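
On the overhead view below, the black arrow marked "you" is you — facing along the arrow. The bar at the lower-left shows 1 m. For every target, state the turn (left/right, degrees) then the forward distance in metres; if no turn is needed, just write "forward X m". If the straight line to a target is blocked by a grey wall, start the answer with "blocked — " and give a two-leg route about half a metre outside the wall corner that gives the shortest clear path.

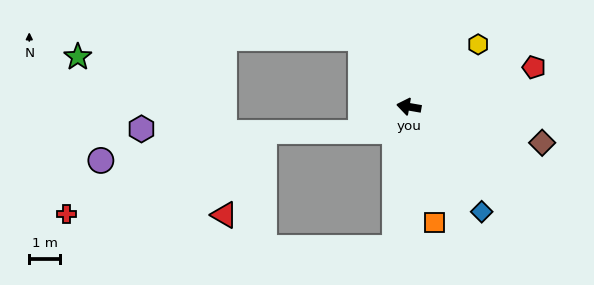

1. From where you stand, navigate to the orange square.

turn left 112°, forward 3.9 m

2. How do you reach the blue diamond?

turn left 135°, forward 4.1 m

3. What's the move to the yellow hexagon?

turn right 128°, forward 3.0 m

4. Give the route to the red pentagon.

turn right 153°, forward 4.3 m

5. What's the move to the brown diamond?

turn left 175°, forward 4.5 m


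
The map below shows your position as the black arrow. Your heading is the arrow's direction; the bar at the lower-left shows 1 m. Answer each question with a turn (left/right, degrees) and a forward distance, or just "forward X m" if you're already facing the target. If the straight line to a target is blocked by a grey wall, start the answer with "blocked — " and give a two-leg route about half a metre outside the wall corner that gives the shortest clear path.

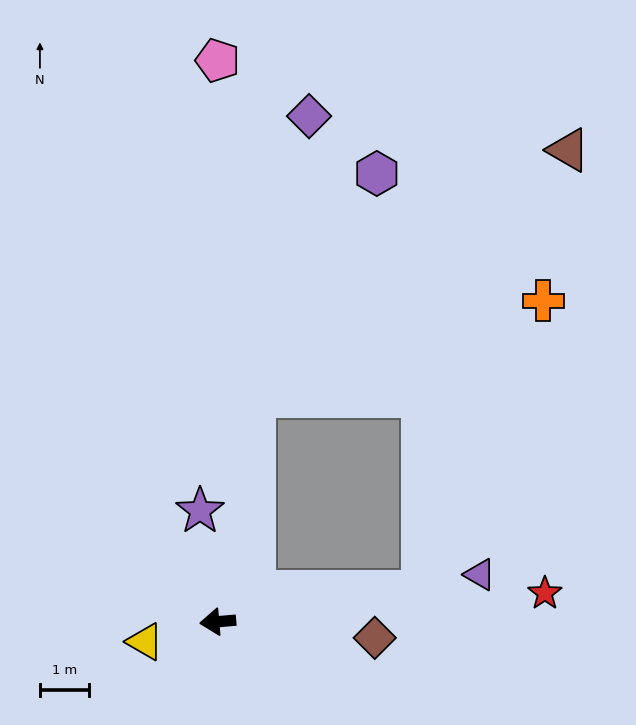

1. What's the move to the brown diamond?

turn left 169°, forward 3.2 m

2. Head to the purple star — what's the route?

turn right 86°, forward 2.3 m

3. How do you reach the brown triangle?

blocked — turn right 104°, forward 4.6 m, then turn right 43°, forward 8.1 m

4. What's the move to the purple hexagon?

blocked — turn right 104°, forward 4.6 m, then turn right 19°, forward 5.2 m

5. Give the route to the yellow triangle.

turn left 10°, forward 1.5 m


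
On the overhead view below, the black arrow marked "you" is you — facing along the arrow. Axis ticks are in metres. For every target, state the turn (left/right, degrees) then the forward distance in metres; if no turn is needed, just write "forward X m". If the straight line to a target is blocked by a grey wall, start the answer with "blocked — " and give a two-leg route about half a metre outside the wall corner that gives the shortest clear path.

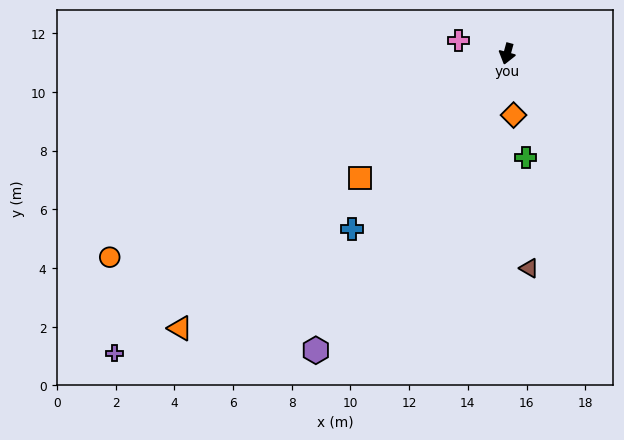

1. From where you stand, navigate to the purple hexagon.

turn right 18°, forward 12.0 m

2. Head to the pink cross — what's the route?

turn right 90°, forward 1.7 m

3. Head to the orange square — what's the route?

turn right 34°, forward 6.6 m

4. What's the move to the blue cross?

turn right 26°, forward 8.0 m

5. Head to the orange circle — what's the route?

turn right 48°, forward 15.2 m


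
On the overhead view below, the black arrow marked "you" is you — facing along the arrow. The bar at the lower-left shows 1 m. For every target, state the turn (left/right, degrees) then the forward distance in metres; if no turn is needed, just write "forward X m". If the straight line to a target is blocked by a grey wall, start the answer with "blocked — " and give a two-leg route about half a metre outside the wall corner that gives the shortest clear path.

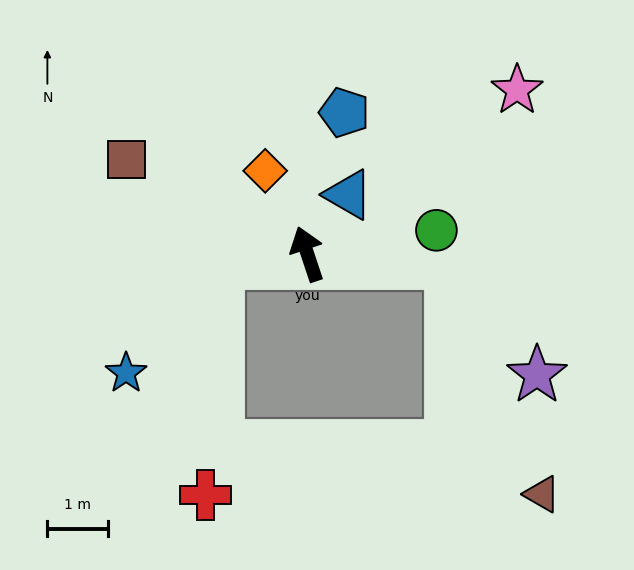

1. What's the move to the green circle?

turn right 98°, forward 2.2 m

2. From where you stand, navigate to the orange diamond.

turn left 9°, forward 1.5 m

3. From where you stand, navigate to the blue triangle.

turn right 53°, forward 1.2 m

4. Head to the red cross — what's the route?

blocked — turn left 78°, forward 1.5 m, then turn left 80°, forward 3.8 m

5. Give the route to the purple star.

blocked — turn right 113°, forward 2.4 m, then turn right 47°, forward 2.3 m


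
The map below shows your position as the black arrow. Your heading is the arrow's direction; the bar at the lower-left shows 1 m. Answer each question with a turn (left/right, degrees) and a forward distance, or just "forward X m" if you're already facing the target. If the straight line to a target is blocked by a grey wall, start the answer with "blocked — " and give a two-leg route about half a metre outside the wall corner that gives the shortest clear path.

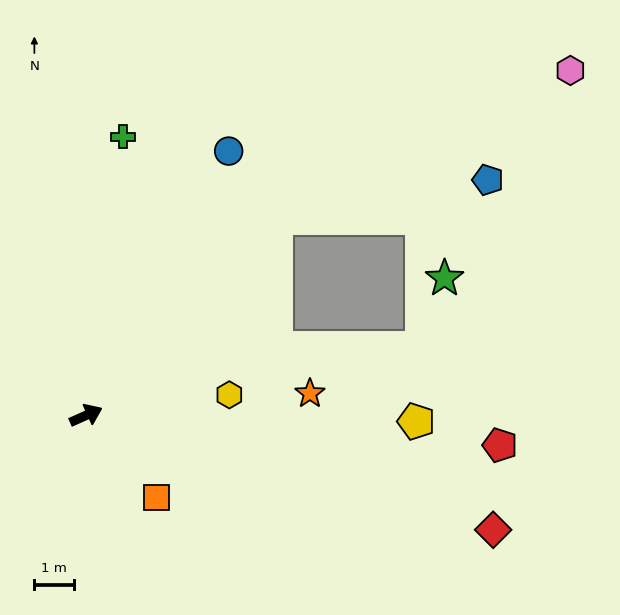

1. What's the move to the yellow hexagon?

turn right 16°, forward 3.7 m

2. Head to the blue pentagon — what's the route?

blocked — turn left 22°, forward 6.9 m, then turn right 36°, forward 5.4 m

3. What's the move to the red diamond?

turn right 40°, forward 10.7 m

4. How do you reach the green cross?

turn left 58°, forward 7.1 m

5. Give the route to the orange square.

turn right 73°, forward 2.7 m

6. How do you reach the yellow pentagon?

turn right 25°, forward 8.4 m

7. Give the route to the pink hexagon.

blocked — turn left 22°, forward 6.9 m, then turn right 19°, forward 8.3 m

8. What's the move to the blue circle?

turn left 38°, forward 7.6 m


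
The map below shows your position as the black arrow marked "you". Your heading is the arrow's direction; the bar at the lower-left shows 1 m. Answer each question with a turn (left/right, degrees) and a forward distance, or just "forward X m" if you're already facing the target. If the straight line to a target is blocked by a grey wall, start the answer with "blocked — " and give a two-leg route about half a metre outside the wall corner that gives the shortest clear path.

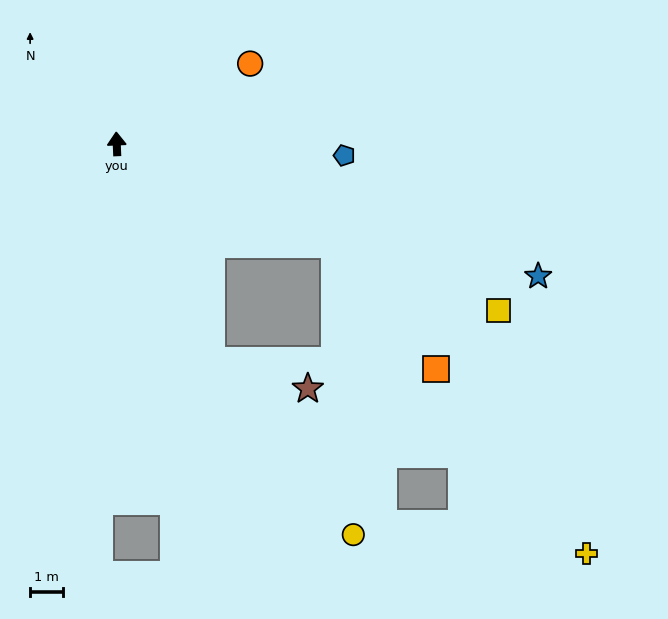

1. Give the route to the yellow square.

turn right 116°, forward 12.6 m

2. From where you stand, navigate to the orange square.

blocked — turn right 117°, forward 7.3 m, then turn right 26°, forward 4.9 m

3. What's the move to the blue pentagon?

turn right 95°, forward 6.9 m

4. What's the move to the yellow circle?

blocked — turn right 159°, forward 7.1 m, then turn left 16°, forward 6.8 m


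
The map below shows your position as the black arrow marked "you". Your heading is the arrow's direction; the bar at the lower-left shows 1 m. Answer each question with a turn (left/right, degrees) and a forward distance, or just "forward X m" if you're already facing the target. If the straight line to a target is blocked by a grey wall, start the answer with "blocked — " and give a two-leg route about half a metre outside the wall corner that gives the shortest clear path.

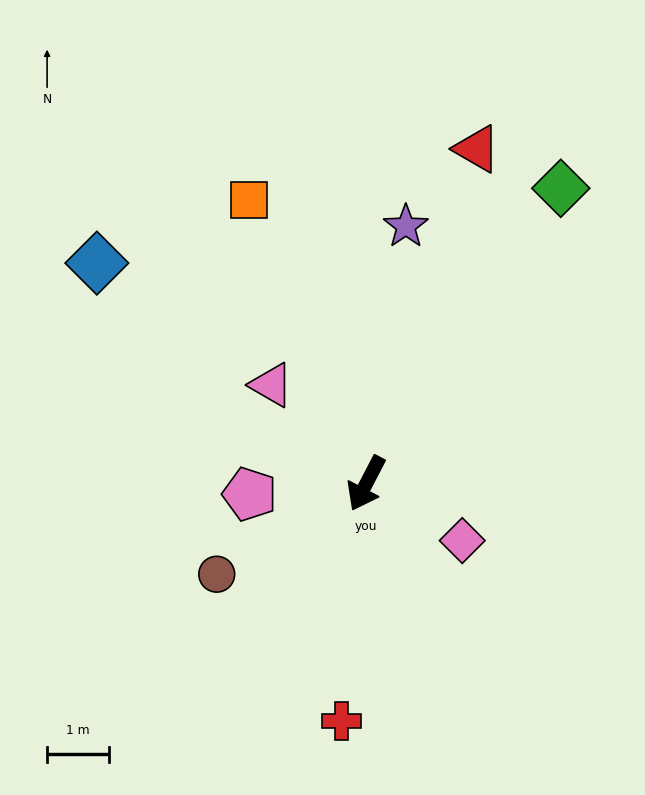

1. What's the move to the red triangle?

turn right 171°, forward 5.7 m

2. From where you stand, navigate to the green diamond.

turn left 174°, forward 5.7 m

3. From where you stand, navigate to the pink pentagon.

turn right 57°, forward 1.9 m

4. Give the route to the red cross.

turn left 21°, forward 3.8 m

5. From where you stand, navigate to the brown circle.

turn right 31°, forward 2.8 m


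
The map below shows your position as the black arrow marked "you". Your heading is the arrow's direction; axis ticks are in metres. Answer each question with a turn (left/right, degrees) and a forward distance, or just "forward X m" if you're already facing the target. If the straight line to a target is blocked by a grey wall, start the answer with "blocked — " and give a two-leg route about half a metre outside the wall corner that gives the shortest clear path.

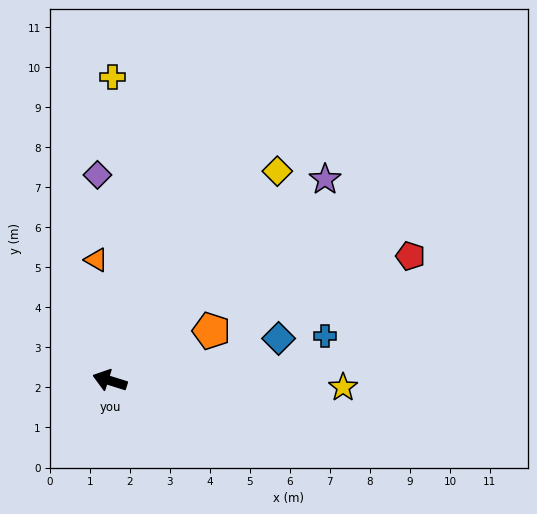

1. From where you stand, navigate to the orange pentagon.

turn right 137°, forward 2.8 m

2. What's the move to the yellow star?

turn right 164°, forward 5.8 m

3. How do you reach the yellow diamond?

turn right 111°, forward 6.7 m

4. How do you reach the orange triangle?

turn right 66°, forward 3.0 m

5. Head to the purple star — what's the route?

turn right 120°, forward 7.4 m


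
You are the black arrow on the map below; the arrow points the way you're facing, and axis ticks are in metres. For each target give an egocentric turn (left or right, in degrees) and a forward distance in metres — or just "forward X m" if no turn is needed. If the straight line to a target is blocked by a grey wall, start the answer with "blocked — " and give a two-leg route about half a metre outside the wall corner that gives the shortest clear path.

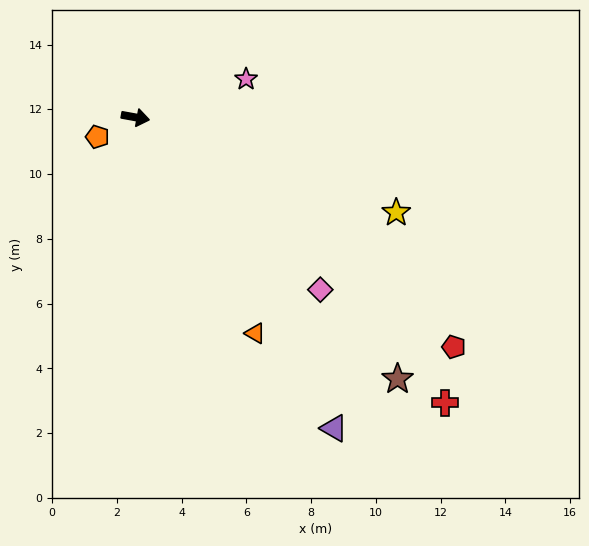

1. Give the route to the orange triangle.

turn right 51°, forward 7.6 m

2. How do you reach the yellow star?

turn right 10°, forward 8.6 m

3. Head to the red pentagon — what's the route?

turn right 26°, forward 12.1 m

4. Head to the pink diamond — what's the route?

turn right 33°, forward 7.8 m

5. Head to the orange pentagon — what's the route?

turn right 143°, forward 1.3 m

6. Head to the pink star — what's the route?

turn left 29°, forward 3.6 m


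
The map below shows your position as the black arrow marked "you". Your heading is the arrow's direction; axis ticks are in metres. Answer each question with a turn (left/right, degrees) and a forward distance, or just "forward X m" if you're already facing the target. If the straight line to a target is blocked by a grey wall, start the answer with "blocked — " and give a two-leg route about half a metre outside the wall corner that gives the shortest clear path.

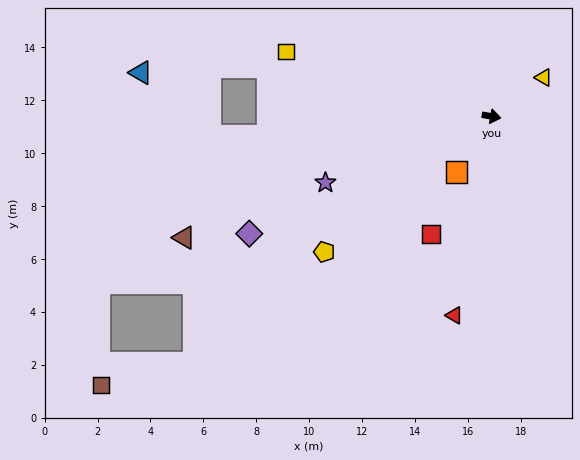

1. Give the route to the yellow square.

turn left 172°, forward 8.1 m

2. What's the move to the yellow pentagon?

turn right 131°, forward 8.1 m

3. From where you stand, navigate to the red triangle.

turn right 91°, forward 7.7 m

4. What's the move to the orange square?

turn right 112°, forward 2.5 m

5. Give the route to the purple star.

turn right 148°, forward 6.8 m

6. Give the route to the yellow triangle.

turn left 47°, forward 2.5 m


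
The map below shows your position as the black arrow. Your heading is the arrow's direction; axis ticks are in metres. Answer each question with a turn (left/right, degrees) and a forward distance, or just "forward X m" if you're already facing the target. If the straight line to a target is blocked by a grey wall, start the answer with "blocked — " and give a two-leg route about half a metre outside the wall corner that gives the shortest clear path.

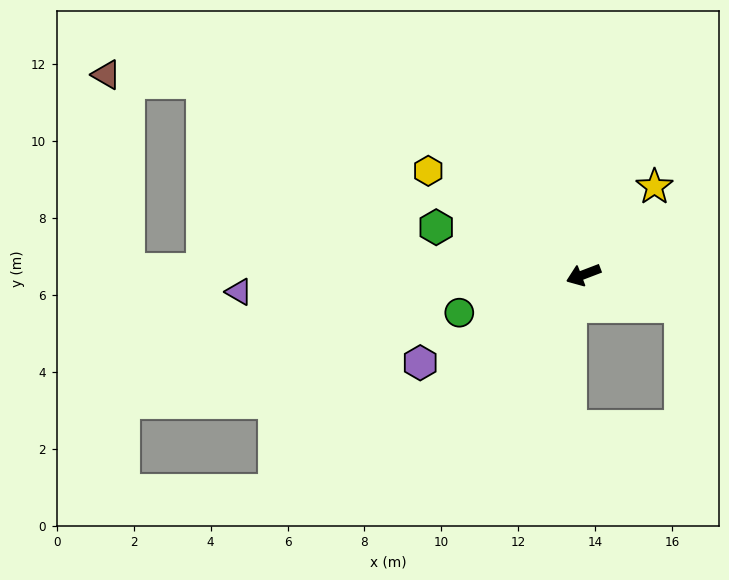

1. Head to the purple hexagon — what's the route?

turn left 7°, forward 4.8 m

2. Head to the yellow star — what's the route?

turn right 150°, forward 2.9 m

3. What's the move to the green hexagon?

turn right 39°, forward 4.0 m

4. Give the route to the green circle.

turn right 4°, forward 3.4 m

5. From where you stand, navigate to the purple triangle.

turn right 18°, forward 9.0 m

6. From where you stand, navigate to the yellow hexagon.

turn right 55°, forward 4.9 m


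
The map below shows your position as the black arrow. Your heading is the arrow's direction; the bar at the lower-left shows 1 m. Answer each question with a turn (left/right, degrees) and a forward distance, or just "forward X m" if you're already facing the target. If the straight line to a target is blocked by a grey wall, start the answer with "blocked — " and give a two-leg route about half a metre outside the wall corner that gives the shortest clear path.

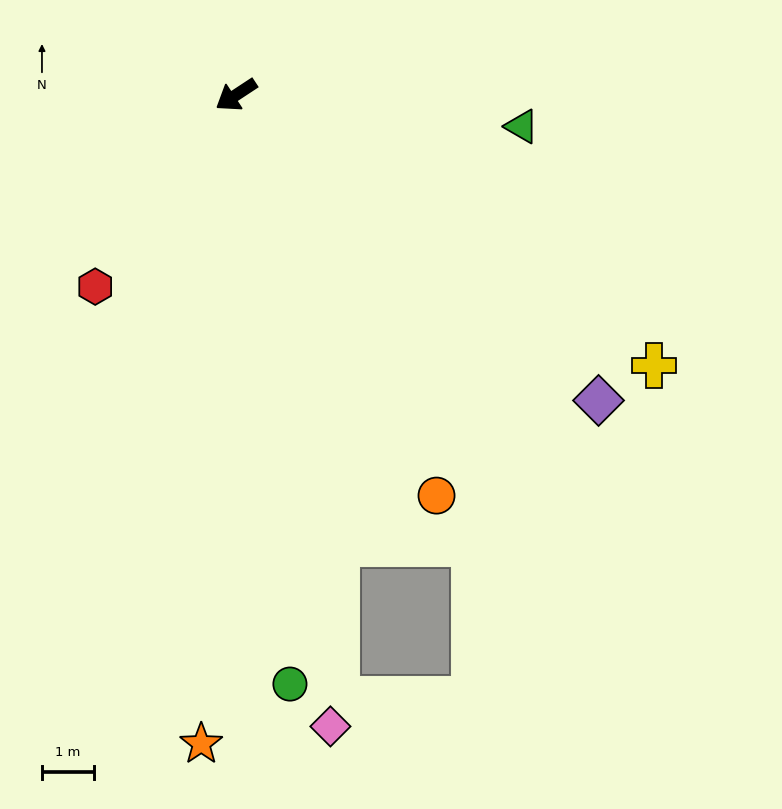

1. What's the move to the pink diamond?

turn left 65°, forward 12.2 m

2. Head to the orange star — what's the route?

turn left 54°, forward 12.4 m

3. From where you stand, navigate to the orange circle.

turn left 83°, forward 8.6 m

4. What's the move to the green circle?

turn left 62°, forward 11.3 m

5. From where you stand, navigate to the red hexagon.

turn left 20°, forward 4.5 m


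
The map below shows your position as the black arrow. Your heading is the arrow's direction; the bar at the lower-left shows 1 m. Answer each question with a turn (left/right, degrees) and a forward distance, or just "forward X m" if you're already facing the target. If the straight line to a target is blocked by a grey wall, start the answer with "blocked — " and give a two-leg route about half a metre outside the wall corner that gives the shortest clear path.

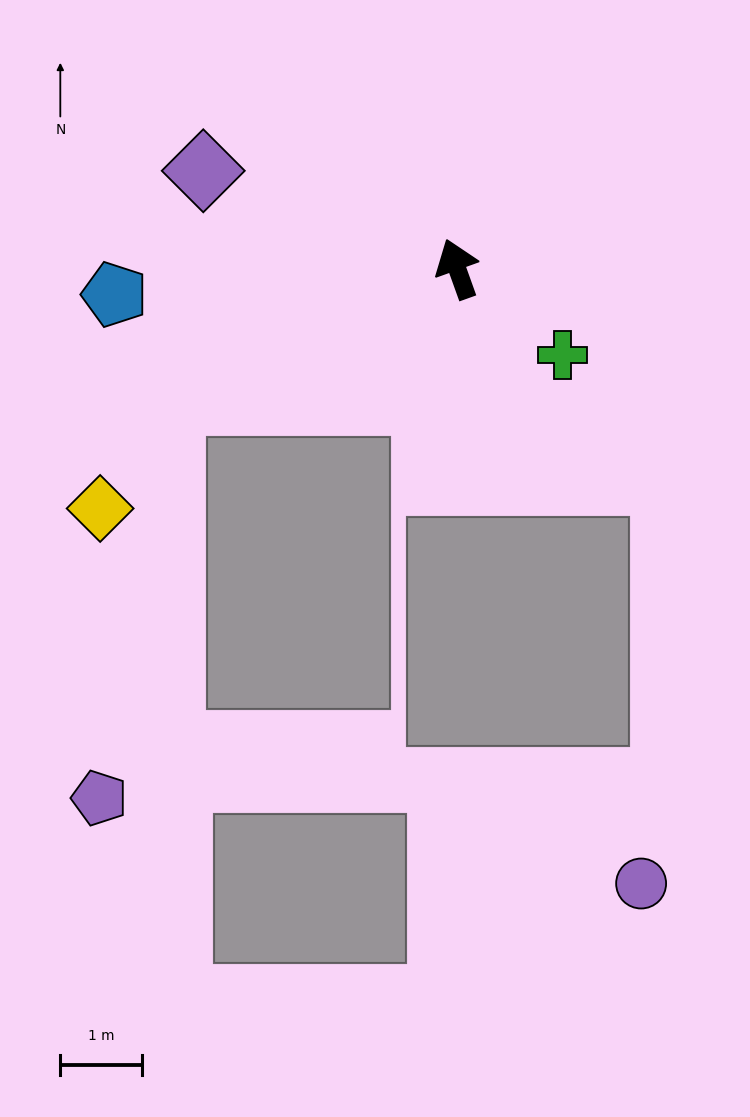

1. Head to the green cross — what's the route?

turn right 149°, forward 1.7 m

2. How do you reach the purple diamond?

turn left 49°, forward 3.3 m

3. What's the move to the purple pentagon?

blocked — turn left 95°, forward 3.8 m, then turn left 55°, forward 4.9 m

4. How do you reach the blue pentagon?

turn left 75°, forward 4.2 m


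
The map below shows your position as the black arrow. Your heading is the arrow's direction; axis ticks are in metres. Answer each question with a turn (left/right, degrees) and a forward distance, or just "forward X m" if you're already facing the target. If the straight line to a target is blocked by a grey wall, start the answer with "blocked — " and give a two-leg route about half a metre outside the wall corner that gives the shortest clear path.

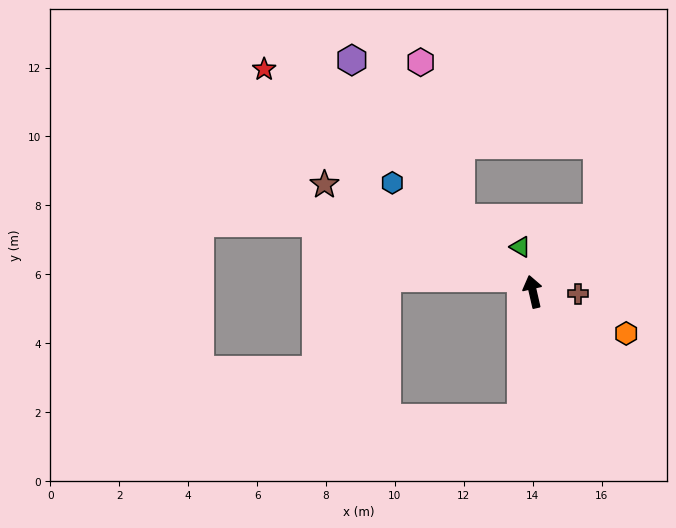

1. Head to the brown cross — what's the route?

turn right 106°, forward 1.3 m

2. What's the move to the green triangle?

turn left 3°, forward 1.3 m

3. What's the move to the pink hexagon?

blocked — turn left 32°, forward 3.0 m, then turn right 31°, forward 4.7 m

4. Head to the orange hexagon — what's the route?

turn right 127°, forward 3.0 m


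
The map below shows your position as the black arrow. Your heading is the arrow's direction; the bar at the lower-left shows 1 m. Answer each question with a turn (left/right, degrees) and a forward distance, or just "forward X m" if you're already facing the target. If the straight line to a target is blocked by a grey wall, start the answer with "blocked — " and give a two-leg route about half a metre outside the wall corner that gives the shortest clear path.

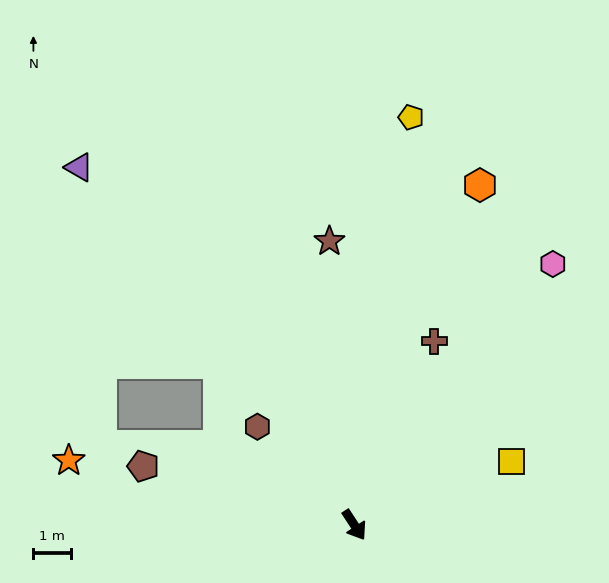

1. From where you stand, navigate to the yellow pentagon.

turn left 139°, forward 10.9 m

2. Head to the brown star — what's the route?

turn left 152°, forward 7.5 m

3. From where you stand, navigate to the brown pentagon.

turn right 139°, forward 5.8 m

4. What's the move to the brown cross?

turn left 123°, forward 5.3 m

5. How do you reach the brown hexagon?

turn right 169°, forward 3.6 m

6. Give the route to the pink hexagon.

turn left 110°, forward 8.6 m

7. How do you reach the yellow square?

turn left 79°, forward 4.5 m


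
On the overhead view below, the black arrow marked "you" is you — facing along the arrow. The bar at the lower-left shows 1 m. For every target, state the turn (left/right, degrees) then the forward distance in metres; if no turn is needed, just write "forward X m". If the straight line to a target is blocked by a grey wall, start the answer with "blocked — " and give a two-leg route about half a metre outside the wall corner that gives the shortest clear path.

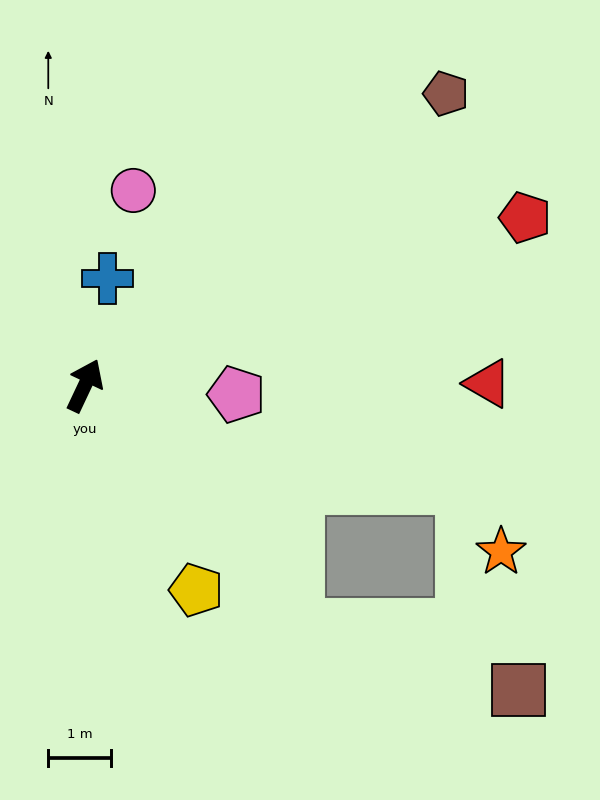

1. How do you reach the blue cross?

turn left 13°, forward 1.7 m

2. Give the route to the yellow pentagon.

turn right 126°, forward 3.7 m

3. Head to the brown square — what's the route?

blocked — turn right 113°, forward 5.1 m, then turn left 32°, forward 3.7 m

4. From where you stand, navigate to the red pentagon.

turn right 44°, forward 7.5 m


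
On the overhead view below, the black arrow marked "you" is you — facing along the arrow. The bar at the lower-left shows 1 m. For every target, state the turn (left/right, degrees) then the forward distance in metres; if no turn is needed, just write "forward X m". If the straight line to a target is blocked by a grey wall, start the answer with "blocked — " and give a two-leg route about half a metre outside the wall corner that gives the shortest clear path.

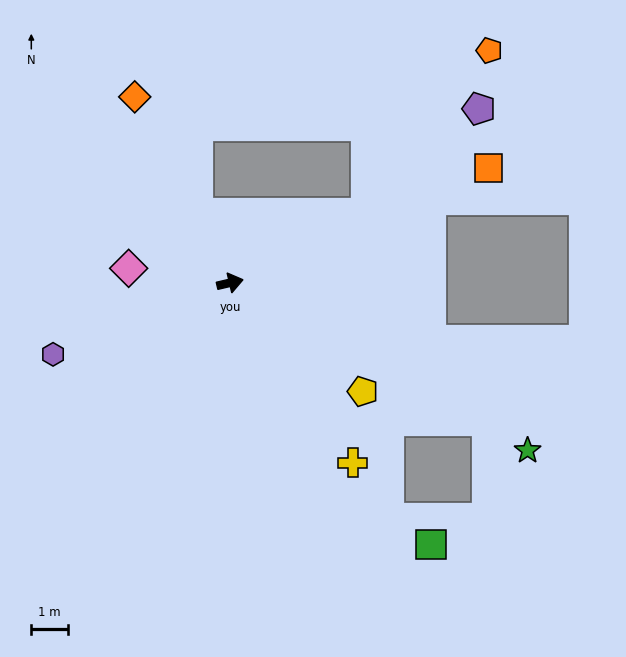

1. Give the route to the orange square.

turn left 11°, forward 7.7 m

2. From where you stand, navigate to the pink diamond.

turn left 159°, forward 2.8 m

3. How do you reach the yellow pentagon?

turn right 52°, forward 4.7 m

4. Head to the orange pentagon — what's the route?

blocked — turn left 13°, forward 4.2 m, then turn left 27°, forward 5.6 m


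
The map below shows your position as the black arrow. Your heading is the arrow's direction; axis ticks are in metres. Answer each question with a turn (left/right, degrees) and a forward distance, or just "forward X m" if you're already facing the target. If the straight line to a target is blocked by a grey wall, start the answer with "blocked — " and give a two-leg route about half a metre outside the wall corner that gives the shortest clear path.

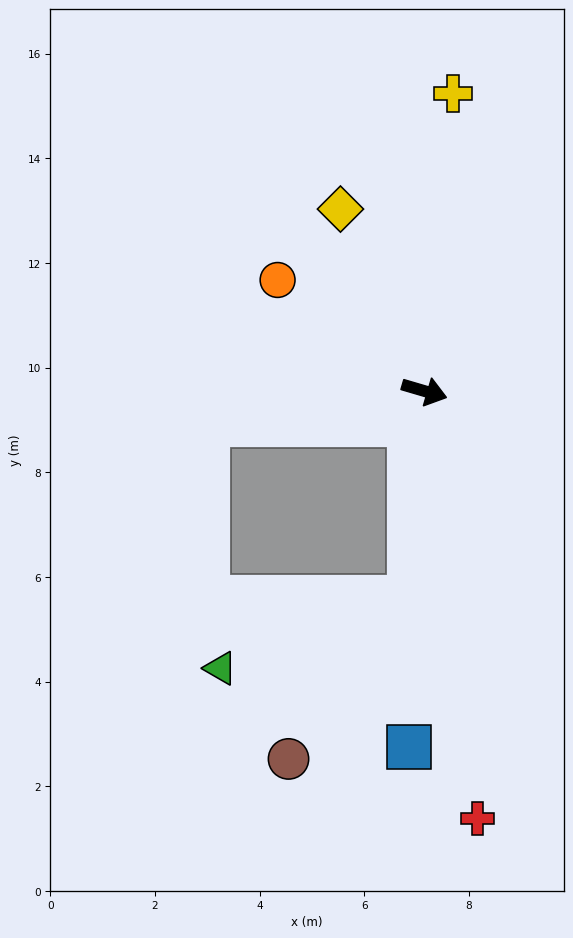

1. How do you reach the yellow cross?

turn left 101°, forward 5.7 m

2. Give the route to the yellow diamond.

turn left 131°, forward 3.8 m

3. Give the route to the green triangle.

blocked — turn right 78°, forward 4.0 m, then turn right 65°, forward 3.9 m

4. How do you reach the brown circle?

blocked — turn right 78°, forward 4.0 m, then turn right 33°, forward 3.9 m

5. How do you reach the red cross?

turn right 67°, forward 8.2 m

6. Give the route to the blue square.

turn right 76°, forward 6.8 m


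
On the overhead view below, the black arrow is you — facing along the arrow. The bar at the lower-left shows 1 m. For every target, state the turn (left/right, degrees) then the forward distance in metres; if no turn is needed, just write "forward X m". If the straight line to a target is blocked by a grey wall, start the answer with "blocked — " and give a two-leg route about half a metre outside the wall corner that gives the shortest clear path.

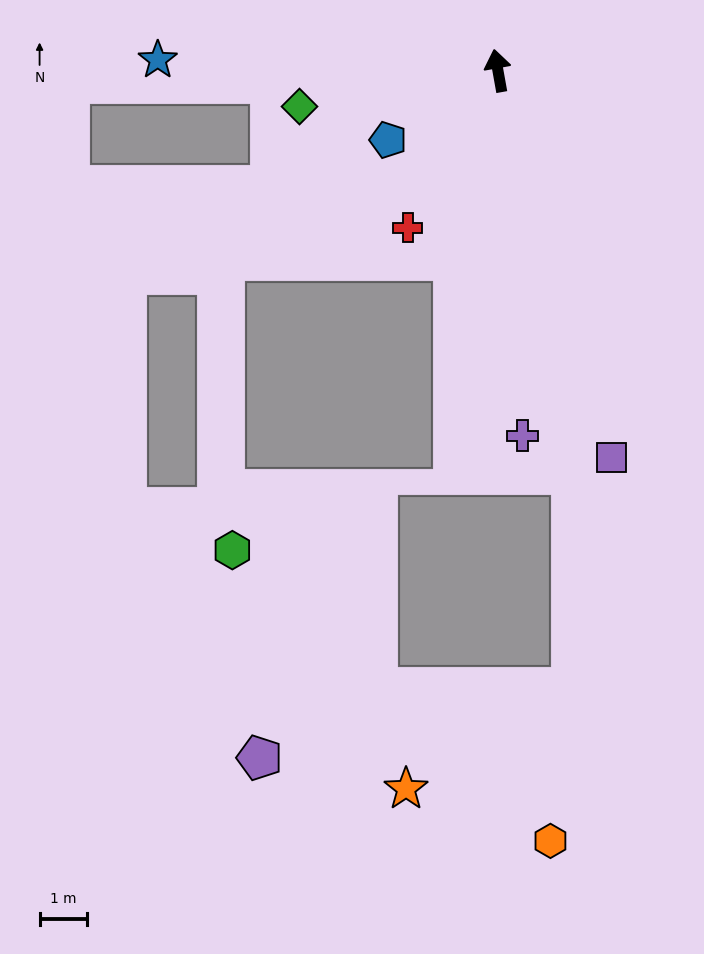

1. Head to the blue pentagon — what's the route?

turn left 112°, forward 2.7 m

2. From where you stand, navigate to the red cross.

turn left 140°, forward 3.8 m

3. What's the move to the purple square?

turn right 174°, forward 8.5 m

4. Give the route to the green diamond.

turn left 90°, forward 4.2 m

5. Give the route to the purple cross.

turn left 174°, forward 7.7 m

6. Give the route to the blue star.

turn left 78°, forward 7.2 m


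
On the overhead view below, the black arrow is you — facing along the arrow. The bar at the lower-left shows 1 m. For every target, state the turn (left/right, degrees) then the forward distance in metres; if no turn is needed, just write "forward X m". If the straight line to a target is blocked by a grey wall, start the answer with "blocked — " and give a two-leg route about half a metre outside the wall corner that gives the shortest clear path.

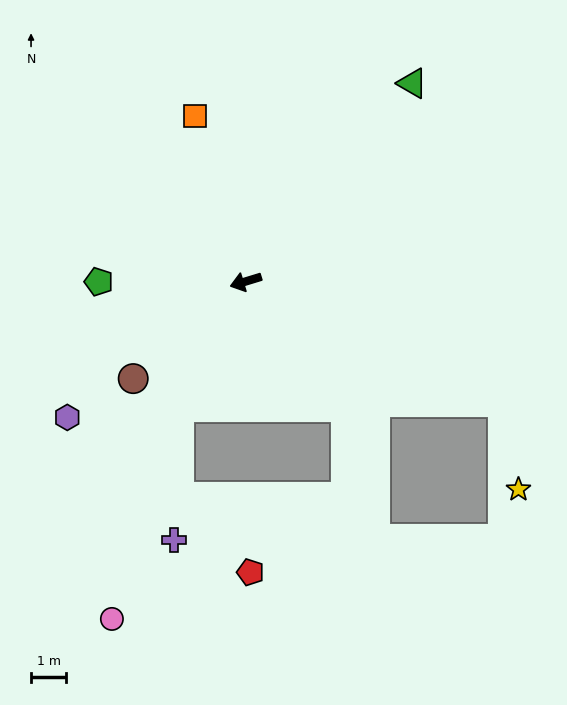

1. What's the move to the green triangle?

turn right 147°, forward 7.4 m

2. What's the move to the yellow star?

blocked — turn left 138°, forward 8.1 m, then turn right 55°, forward 2.5 m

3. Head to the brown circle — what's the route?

turn left 24°, forward 4.2 m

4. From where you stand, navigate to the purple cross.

blocked — turn left 45°, forward 4.1 m, then turn left 26°, forward 3.8 m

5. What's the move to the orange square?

turn right 90°, forward 4.9 m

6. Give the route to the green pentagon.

turn right 17°, forward 4.2 m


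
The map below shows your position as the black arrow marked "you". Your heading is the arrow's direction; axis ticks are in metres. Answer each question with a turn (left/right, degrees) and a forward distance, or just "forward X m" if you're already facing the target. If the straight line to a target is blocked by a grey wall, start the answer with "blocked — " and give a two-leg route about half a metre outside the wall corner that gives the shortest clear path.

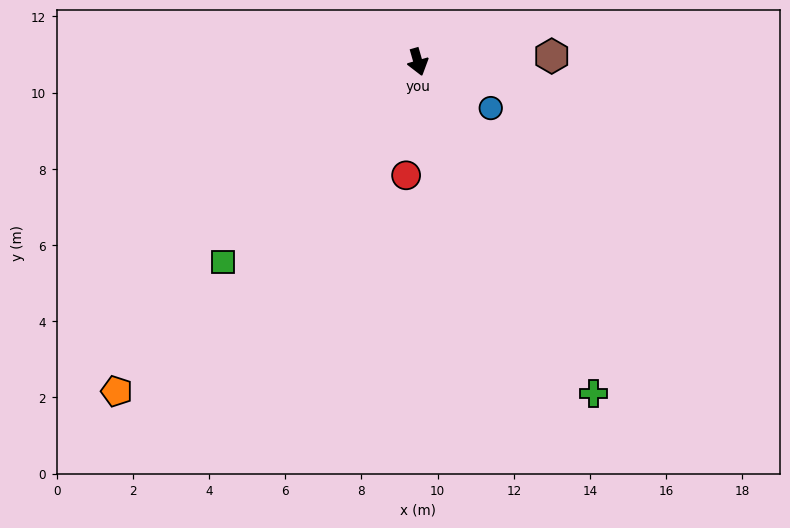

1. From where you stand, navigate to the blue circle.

turn left 42°, forward 2.3 m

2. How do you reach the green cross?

turn left 12°, forward 9.8 m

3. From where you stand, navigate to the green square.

turn right 60°, forward 7.3 m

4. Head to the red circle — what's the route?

turn right 22°, forward 3.0 m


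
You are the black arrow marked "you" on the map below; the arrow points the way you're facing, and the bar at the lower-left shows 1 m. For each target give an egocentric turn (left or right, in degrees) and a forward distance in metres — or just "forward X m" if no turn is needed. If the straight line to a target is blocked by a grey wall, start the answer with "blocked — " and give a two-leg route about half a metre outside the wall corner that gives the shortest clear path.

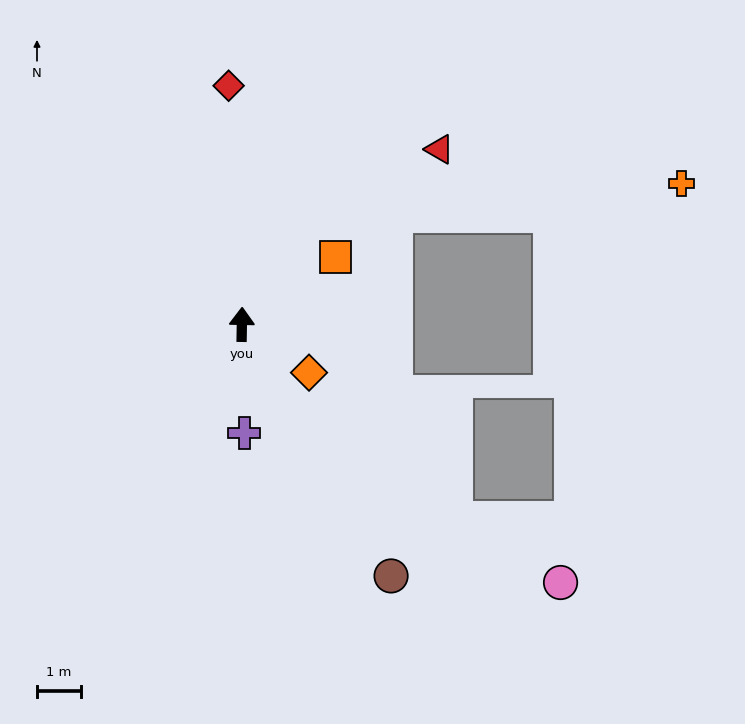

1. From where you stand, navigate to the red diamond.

turn left 4°, forward 5.4 m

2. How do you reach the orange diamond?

turn right 125°, forward 1.9 m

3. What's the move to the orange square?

turn right 53°, forward 2.6 m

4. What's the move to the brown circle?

turn right 148°, forward 6.6 m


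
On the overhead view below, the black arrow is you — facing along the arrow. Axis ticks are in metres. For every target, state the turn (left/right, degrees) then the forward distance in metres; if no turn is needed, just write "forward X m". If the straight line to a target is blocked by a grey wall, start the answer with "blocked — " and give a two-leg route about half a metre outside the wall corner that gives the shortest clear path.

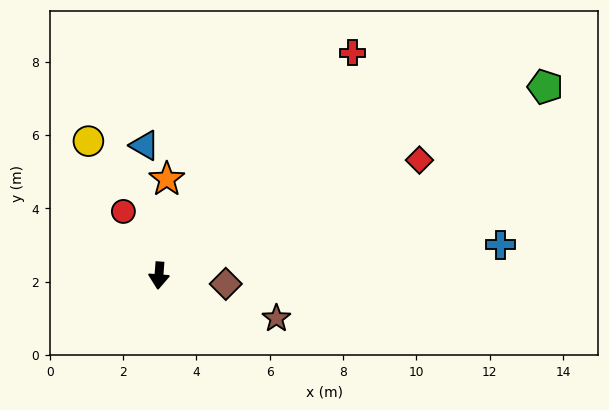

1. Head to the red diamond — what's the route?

turn left 118°, forward 7.8 m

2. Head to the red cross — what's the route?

turn left 143°, forward 8.1 m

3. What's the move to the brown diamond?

turn left 87°, forward 1.8 m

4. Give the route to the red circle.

turn right 147°, forward 2.0 m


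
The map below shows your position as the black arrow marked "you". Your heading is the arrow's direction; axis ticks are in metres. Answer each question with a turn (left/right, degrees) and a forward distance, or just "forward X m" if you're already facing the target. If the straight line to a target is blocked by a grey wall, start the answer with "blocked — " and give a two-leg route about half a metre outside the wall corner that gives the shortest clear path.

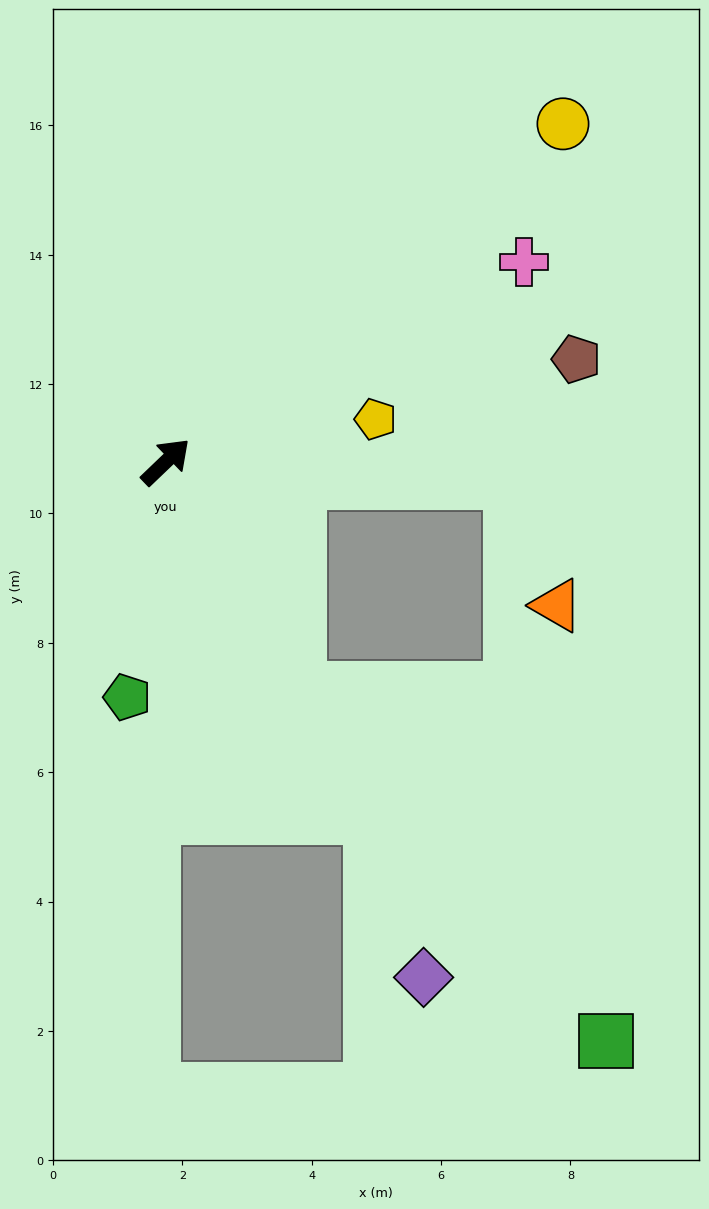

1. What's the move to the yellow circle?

turn right 3°, forward 8.1 m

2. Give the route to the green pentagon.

turn right 143°, forward 3.7 m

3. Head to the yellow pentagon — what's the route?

turn right 32°, forward 3.3 m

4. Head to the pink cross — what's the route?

turn right 15°, forward 6.3 m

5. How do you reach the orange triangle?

blocked — turn right 47°, forward 5.4 m, then turn right 67°, forward 2.0 m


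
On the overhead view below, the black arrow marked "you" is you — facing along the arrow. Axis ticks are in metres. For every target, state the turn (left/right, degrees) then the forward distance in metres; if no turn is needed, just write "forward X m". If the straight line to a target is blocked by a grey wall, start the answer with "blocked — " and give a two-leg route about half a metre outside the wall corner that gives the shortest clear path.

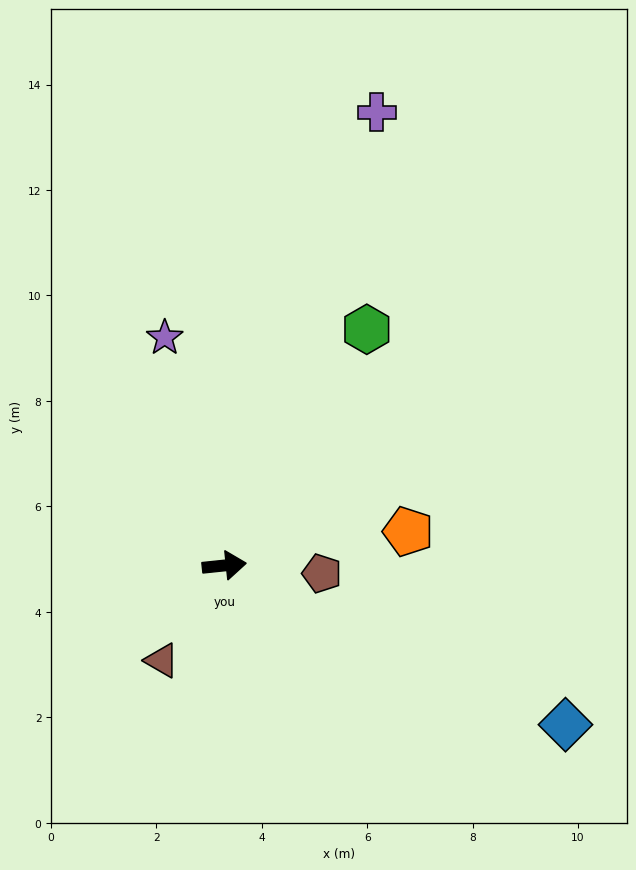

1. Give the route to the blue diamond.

turn right 31°, forward 7.1 m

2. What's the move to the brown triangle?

turn right 129°, forward 2.2 m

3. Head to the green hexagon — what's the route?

turn left 53°, forward 5.2 m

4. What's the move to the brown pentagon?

turn right 11°, forward 1.9 m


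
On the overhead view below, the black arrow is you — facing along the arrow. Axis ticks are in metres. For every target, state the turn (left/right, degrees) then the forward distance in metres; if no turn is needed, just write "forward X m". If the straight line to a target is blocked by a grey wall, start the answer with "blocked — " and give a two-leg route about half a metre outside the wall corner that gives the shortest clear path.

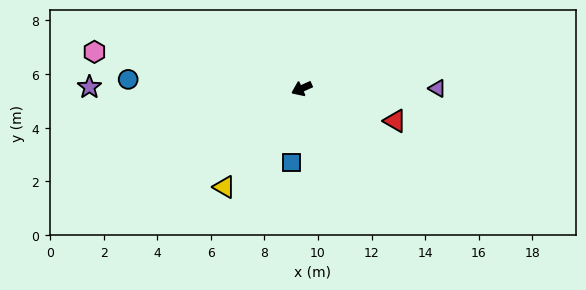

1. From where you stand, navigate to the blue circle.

turn right 27°, forward 6.5 m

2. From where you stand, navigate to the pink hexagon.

turn right 34°, forward 7.9 m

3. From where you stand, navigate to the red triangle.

turn left 137°, forward 3.7 m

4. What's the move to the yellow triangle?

turn left 28°, forward 4.7 m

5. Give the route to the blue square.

turn left 58°, forward 2.8 m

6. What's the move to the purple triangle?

turn left 156°, forward 5.1 m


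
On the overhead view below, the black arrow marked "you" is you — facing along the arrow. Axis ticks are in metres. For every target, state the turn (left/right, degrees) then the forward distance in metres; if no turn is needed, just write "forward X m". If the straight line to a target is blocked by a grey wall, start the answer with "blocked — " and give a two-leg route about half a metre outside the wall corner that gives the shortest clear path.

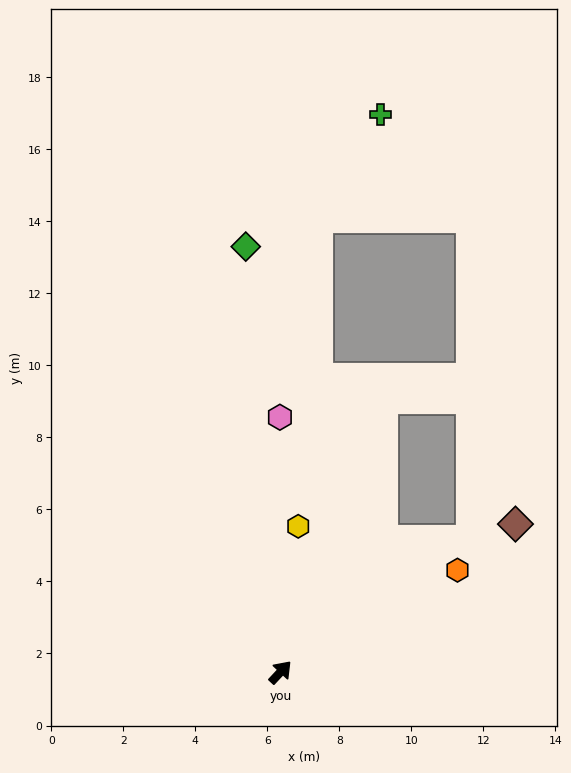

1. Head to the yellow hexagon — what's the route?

turn left 36°, forward 4.1 m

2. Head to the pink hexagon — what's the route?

turn left 43°, forward 7.1 m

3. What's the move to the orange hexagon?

turn right 17°, forward 5.7 m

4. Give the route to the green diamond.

turn left 48°, forward 11.9 m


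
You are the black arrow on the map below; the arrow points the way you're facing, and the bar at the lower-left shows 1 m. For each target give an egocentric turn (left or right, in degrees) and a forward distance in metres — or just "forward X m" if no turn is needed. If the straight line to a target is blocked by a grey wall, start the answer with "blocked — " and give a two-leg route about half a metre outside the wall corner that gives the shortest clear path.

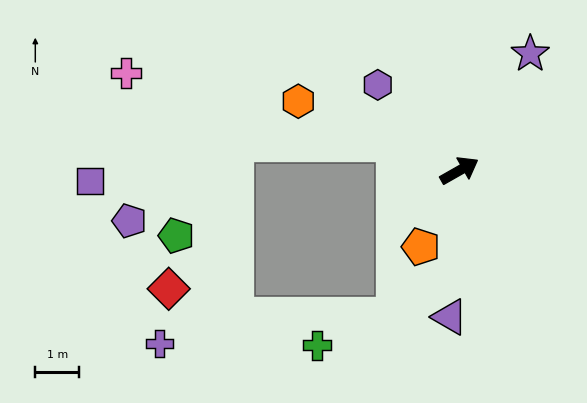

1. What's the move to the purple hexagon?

turn left 104°, forward 2.7 m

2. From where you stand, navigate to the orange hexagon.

turn left 127°, forward 4.0 m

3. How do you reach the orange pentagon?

turn right 146°, forward 1.9 m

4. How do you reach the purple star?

turn left 29°, forward 3.1 m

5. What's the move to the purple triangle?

turn right 123°, forward 3.3 m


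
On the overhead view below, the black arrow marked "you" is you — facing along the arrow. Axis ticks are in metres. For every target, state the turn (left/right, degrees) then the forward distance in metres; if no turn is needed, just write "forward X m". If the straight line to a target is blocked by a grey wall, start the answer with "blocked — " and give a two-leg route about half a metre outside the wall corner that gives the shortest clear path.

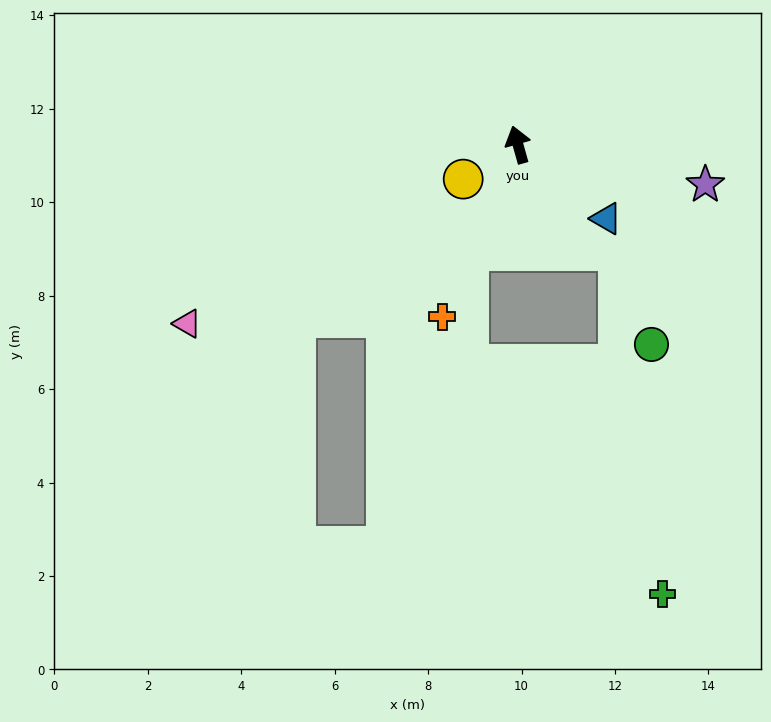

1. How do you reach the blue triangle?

turn right 146°, forward 2.5 m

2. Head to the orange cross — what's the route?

turn left 140°, forward 4.0 m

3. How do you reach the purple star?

turn right 118°, forward 4.1 m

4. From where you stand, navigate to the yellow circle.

turn left 106°, forward 1.4 m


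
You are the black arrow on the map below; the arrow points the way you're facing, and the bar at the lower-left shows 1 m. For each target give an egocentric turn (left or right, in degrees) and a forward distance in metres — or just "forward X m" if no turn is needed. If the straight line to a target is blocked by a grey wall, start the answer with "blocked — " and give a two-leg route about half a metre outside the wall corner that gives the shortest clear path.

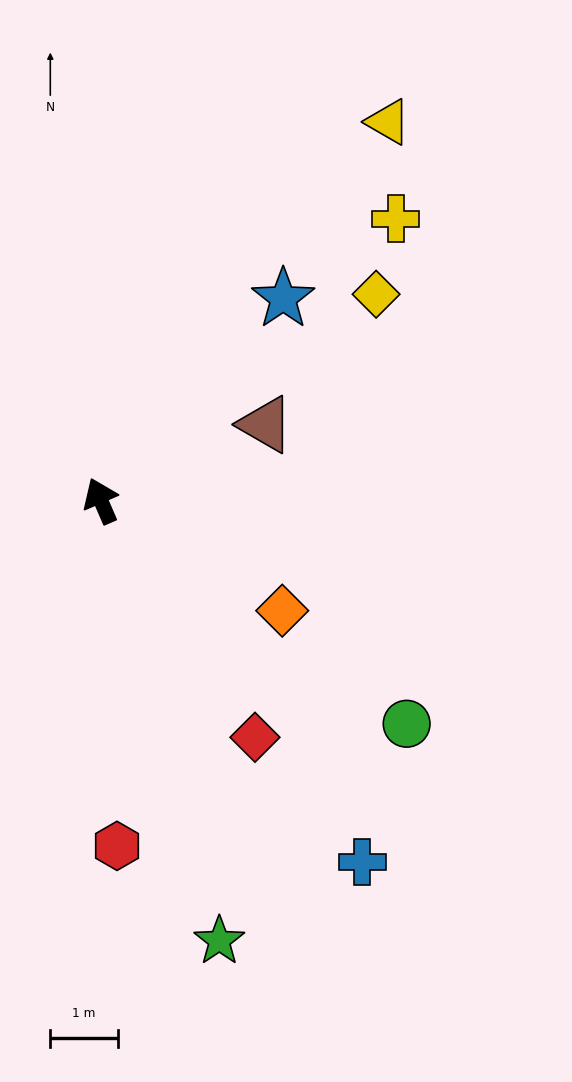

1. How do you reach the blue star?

turn right 65°, forward 4.0 m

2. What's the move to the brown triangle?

turn right 89°, forward 2.7 m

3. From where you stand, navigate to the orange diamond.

turn right 145°, forward 3.1 m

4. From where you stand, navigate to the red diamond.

turn right 170°, forward 4.2 m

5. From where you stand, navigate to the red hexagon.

turn left 159°, forward 5.1 m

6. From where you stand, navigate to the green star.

turn left 172°, forward 6.7 m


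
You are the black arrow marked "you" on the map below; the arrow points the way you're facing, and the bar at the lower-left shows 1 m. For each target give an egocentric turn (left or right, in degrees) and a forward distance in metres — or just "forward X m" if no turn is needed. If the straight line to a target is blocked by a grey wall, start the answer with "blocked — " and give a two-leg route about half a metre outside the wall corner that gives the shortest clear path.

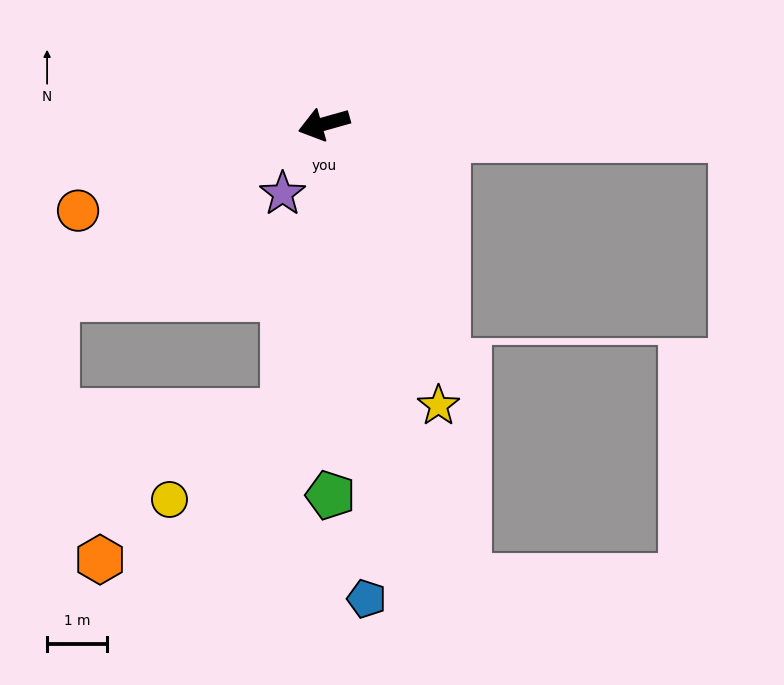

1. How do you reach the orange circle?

turn left 4°, forward 4.3 m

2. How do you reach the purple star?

turn left 44°, forward 1.3 m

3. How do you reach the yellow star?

turn left 96°, forward 5.0 m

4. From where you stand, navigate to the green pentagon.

turn left 75°, forward 6.2 m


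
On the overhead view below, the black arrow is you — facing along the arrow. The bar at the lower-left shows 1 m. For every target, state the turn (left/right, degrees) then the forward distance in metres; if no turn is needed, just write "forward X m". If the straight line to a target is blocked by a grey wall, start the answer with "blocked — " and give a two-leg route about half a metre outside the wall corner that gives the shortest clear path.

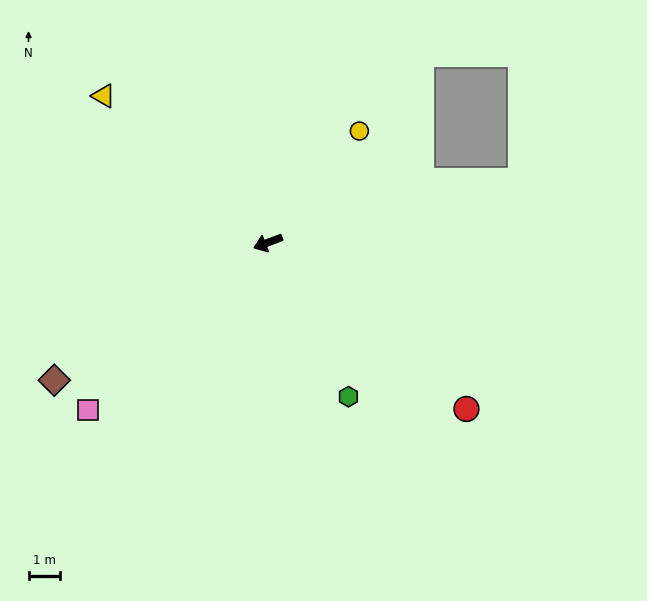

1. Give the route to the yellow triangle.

turn right 62°, forward 7.0 m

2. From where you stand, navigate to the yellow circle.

turn right 150°, forward 4.6 m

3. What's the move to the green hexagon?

turn left 97°, forward 5.5 m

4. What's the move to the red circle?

turn left 119°, forward 8.2 m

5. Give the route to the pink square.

turn left 22°, forward 7.8 m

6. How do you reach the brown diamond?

turn left 12°, forward 8.0 m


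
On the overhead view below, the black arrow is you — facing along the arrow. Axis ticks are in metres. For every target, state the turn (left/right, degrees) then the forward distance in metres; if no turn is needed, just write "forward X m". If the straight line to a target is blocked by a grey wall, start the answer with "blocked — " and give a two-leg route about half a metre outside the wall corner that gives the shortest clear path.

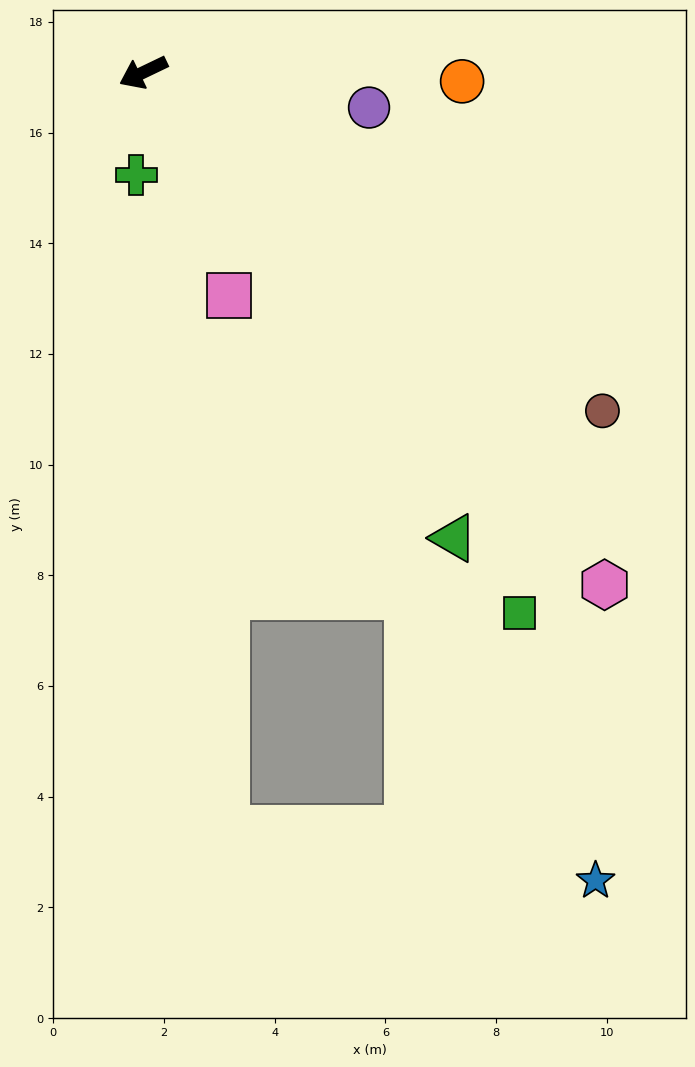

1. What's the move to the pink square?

turn left 85°, forward 4.3 m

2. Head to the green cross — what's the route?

turn left 60°, forward 1.9 m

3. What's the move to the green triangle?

turn left 98°, forward 10.1 m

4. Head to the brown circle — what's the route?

turn left 118°, forward 10.3 m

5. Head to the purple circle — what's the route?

turn left 145°, forward 4.1 m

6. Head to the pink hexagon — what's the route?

turn left 106°, forward 12.5 m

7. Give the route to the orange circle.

turn left 153°, forward 5.8 m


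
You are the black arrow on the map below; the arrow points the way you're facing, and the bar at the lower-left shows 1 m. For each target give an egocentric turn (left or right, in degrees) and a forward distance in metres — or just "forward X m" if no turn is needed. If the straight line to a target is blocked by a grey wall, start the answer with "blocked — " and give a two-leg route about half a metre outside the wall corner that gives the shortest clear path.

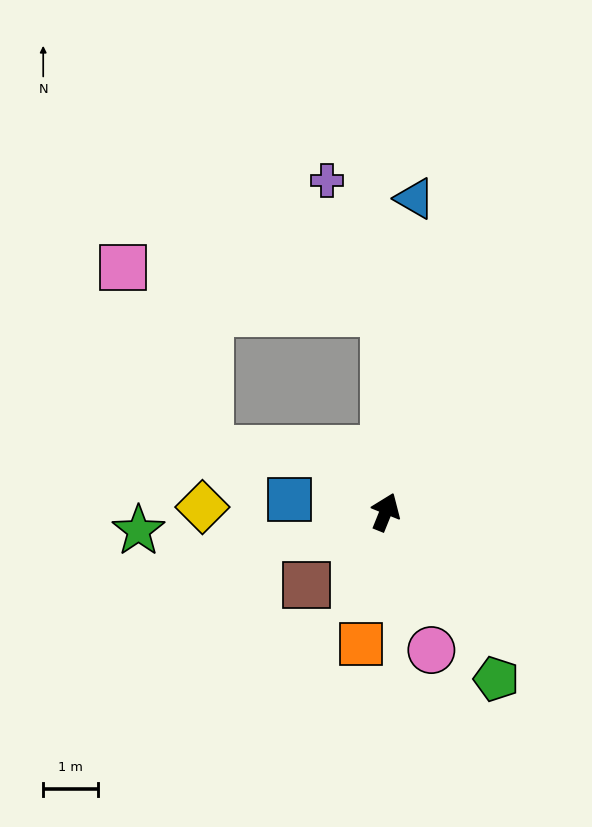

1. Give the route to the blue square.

turn left 105°, forward 1.8 m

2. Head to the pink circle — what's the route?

turn right 140°, forward 2.7 m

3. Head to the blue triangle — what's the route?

turn left 17°, forward 5.7 m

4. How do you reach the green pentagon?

turn right 124°, forward 3.7 m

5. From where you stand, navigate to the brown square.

turn left 155°, forward 2.0 m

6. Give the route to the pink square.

blocked — turn left 23°, forward 3.6 m, then turn left 79°, forward 4.8 m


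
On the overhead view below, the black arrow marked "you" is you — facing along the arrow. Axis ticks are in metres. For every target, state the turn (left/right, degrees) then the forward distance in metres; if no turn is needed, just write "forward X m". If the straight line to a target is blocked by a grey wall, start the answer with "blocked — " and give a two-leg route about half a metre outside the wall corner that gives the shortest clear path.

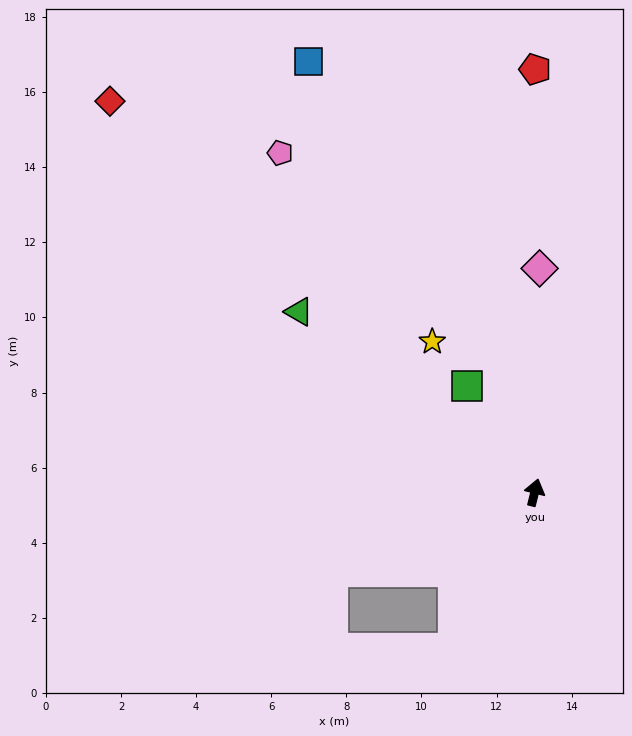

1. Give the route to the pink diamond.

turn left 13°, forward 6.0 m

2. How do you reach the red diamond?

turn left 61°, forward 15.4 m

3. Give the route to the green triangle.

turn left 66°, forward 7.9 m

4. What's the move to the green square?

turn left 47°, forward 3.4 m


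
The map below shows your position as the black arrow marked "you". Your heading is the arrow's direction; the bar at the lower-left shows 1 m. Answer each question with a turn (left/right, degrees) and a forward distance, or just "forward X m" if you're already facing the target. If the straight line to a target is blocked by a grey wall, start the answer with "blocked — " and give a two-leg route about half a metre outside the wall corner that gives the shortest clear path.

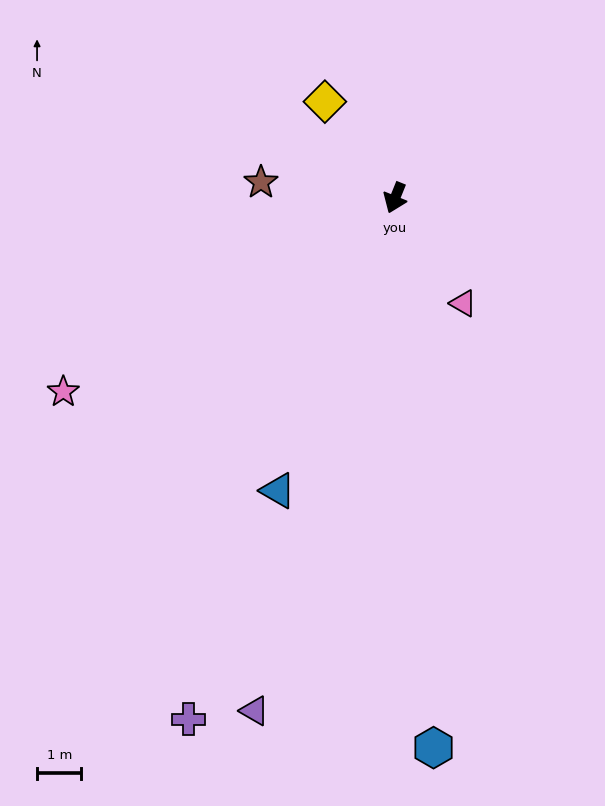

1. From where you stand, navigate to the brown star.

turn right 75°, forward 3.0 m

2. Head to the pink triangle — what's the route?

turn left 55°, forward 2.8 m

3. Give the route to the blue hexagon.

turn left 26°, forward 12.4 m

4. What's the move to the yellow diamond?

turn right 122°, forward 2.7 m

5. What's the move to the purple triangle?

turn left 7°, forward 12.0 m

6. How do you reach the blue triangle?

forward 7.1 m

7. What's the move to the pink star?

turn right 38°, forward 8.7 m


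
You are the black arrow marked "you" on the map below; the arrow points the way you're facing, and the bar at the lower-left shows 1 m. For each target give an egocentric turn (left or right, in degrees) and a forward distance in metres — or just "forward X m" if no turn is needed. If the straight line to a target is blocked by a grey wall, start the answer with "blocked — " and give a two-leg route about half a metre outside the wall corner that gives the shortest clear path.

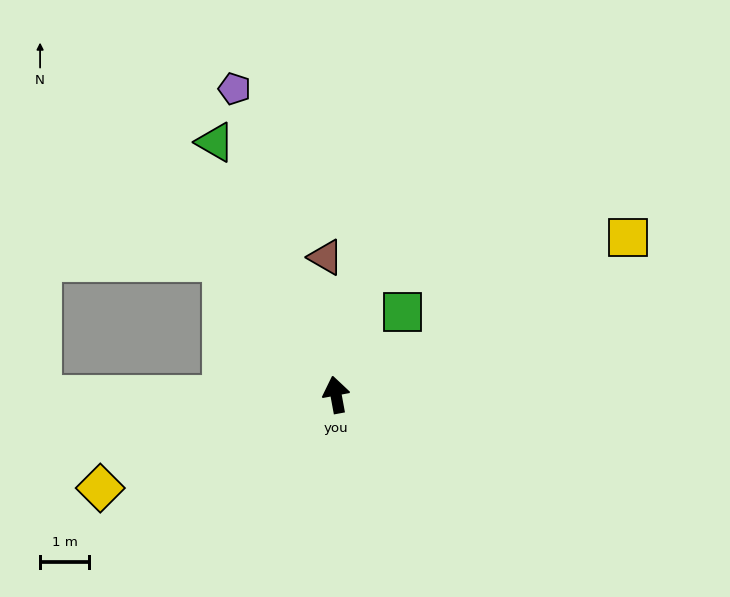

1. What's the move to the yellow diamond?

turn left 101°, forward 5.2 m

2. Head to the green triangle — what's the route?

turn left 15°, forward 5.7 m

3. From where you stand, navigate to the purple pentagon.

turn left 8°, forward 6.6 m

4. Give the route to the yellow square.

turn right 72°, forward 6.8 m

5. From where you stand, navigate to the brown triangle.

turn right 6°, forward 2.8 m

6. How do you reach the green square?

turn right 49°, forward 2.2 m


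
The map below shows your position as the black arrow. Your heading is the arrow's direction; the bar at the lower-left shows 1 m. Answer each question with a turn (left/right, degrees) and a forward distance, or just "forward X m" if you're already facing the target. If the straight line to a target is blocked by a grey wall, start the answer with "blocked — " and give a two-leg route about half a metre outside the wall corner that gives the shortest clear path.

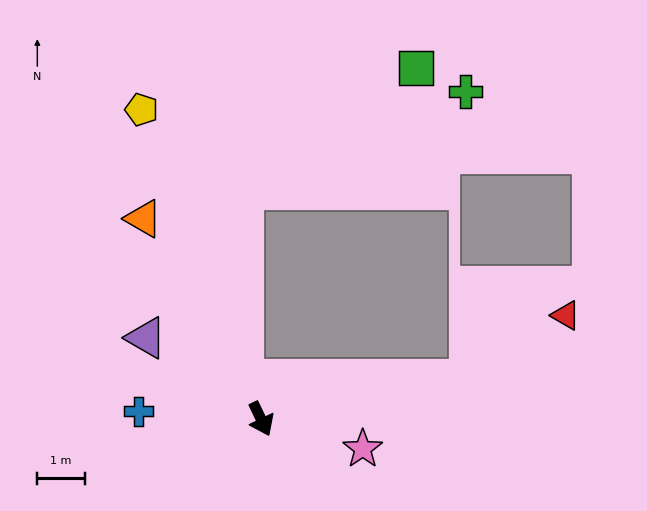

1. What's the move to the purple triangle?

turn right 151°, forward 3.0 m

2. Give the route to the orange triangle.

turn right 175°, forward 4.9 m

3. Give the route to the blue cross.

turn right 119°, forward 2.6 m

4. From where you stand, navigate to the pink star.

turn left 48°, forward 2.2 m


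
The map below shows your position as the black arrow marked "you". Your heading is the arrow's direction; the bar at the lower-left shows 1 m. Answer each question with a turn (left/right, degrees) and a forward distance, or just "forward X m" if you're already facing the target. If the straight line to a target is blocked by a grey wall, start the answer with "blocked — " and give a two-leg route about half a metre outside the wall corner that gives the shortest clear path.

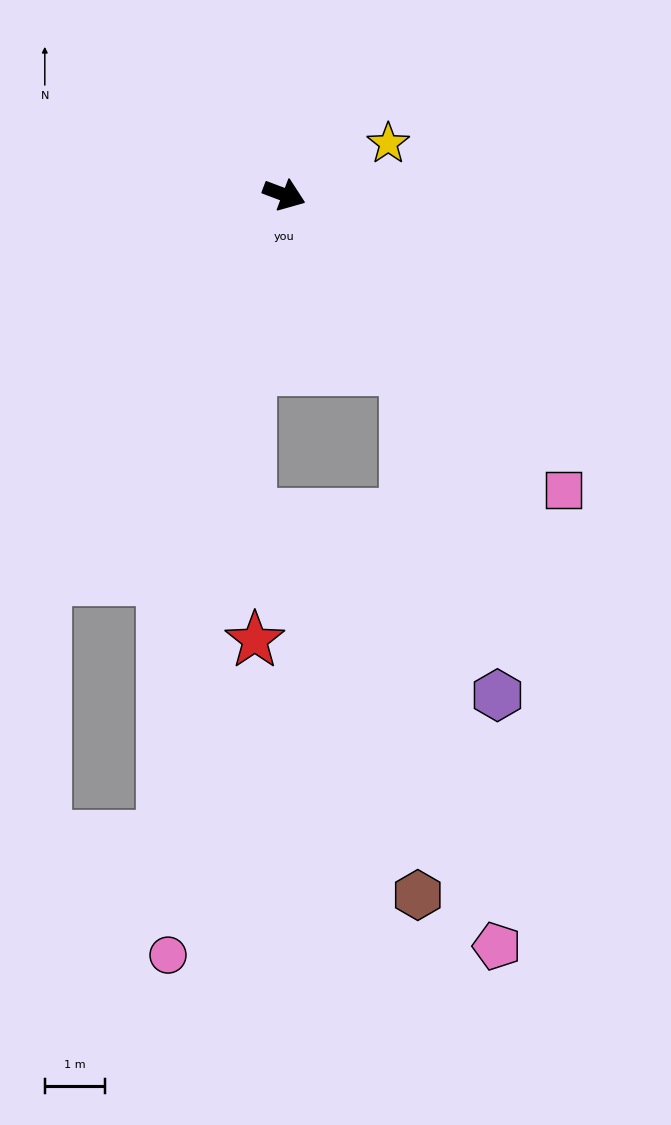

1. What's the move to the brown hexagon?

blocked — turn right 35°, forward 3.6 m, then turn right 33°, forward 8.8 m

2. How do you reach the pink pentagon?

blocked — turn right 35°, forward 3.6 m, then turn right 25°, forward 9.8 m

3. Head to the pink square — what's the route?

turn right 26°, forward 6.8 m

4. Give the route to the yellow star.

turn left 47°, forward 1.9 m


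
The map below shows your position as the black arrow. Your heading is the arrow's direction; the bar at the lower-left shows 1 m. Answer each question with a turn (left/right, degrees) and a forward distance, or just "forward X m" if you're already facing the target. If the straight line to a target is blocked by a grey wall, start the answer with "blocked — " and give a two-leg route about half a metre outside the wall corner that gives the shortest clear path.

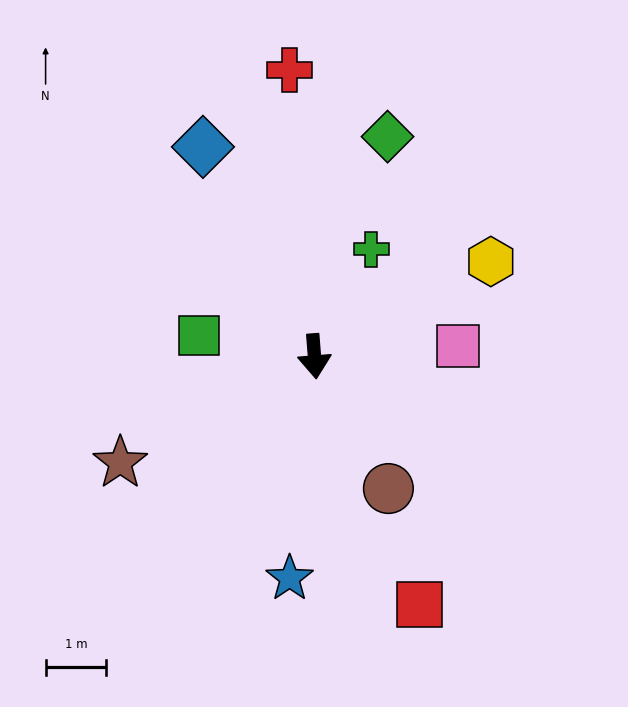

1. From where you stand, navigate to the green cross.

turn left 147°, forward 2.0 m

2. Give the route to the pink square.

turn left 90°, forward 2.4 m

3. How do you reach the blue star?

turn right 11°, forward 3.7 m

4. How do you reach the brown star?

turn right 66°, forward 3.7 m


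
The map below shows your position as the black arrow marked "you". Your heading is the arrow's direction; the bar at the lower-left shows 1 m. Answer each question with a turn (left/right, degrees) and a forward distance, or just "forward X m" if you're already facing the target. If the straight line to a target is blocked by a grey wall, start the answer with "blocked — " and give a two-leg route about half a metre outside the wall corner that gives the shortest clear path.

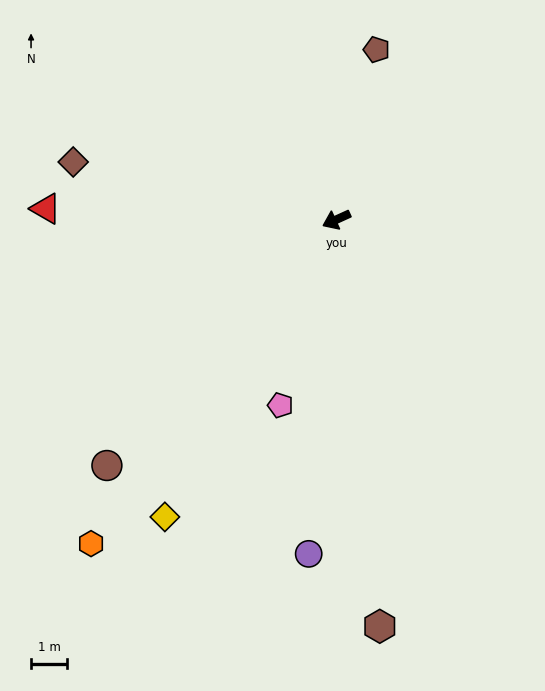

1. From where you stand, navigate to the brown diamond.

turn right 37°, forward 7.5 m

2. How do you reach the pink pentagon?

turn left 49°, forward 5.4 m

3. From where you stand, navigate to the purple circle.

turn left 61°, forward 9.3 m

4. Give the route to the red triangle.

turn right 27°, forward 8.1 m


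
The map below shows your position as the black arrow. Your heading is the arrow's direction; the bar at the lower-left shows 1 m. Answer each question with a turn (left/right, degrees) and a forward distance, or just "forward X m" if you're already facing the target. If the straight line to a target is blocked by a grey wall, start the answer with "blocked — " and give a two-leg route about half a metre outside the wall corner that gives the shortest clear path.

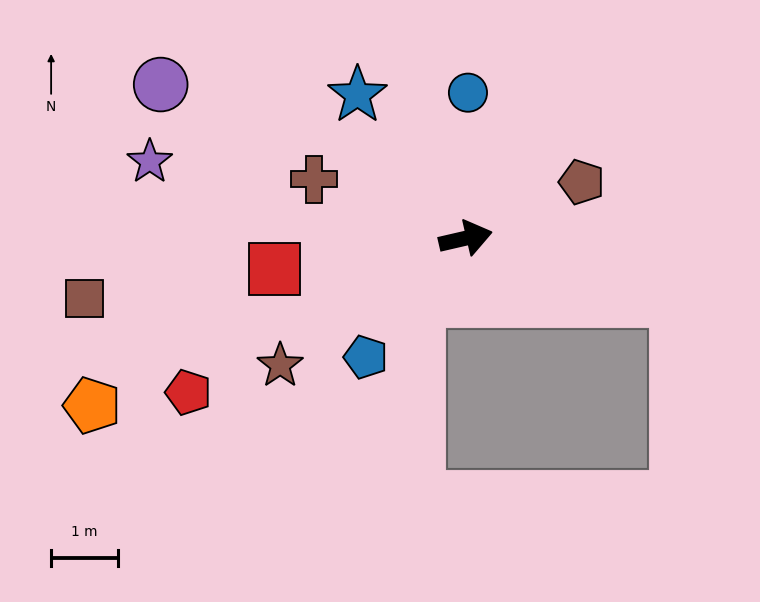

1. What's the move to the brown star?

turn right 159°, forward 3.4 m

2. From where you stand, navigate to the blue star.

turn left 114°, forward 2.7 m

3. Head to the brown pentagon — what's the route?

turn left 13°, forward 1.9 m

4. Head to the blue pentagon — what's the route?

turn right 143°, forward 2.3 m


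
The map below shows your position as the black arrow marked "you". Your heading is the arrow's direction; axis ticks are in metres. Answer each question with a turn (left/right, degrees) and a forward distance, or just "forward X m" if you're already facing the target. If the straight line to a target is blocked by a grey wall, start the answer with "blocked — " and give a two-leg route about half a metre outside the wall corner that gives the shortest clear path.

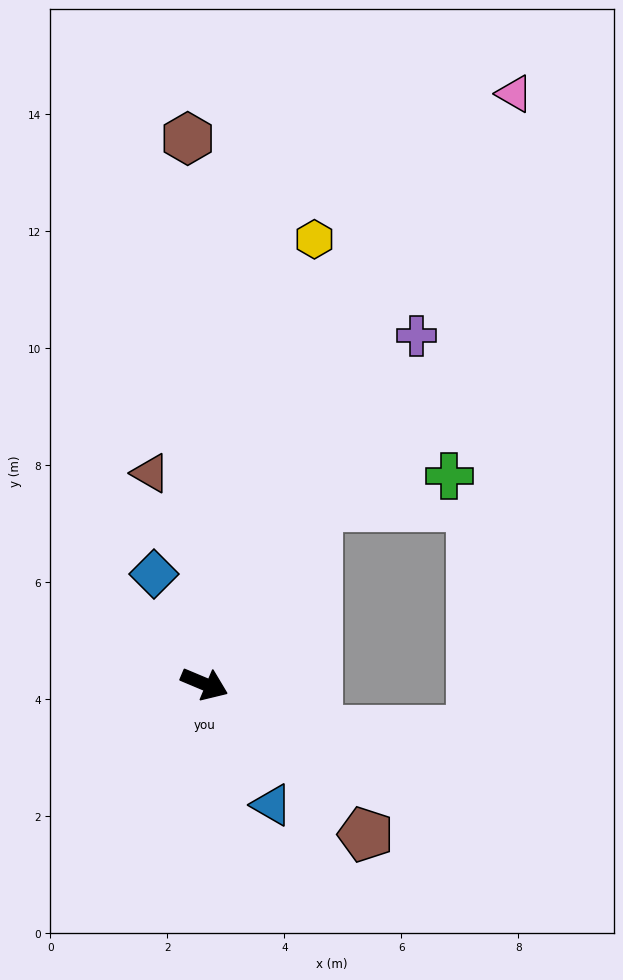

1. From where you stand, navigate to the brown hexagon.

turn left 115°, forward 9.3 m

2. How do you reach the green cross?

blocked — turn left 80°, forward 3.6 m, then turn right 44°, forward 2.3 m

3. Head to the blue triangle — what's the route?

turn right 38°, forward 2.4 m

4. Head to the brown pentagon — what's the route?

turn right 20°, forward 3.8 m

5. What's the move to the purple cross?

turn left 81°, forward 7.0 m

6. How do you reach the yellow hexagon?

turn left 99°, forward 7.8 m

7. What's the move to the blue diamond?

turn left 137°, forward 2.1 m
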